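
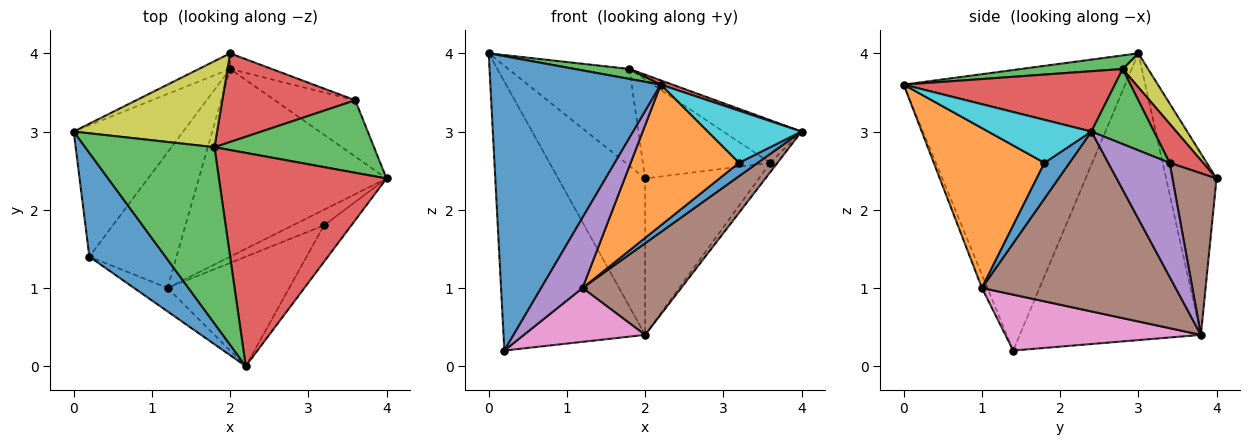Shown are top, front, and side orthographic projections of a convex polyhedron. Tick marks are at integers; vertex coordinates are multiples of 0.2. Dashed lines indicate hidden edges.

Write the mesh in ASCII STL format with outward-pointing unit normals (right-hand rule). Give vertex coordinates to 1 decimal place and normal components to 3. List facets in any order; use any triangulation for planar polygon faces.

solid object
 facet normal -0.775 -0.596 0.210
  outer loop
   vertex 0.2 1.4 0.2
   vertex 2.2 0.0 3.6
   vertex 0.0 3.0 4.0
  endloop
 endfacet
 facet normal -0.754 0.590 -0.288
  outer loop
   vertex 2.0 3.8 0.4
   vertex 0.2 1.4 0.2
   vertex 0.0 3.0 4.0
  endloop
 endfacet
 facet normal 0.104 -0.056 0.993
  outer loop
   vertex 1.8 2.8 3.8
   vertex 0.0 3.0 4.0
   vertex 2.2 0.0 3.6
  endloop
 endfacet
 facet normal 0.339 -0.019 0.941
  outer loop
   vertex 1.8 2.8 3.8
   vertex 2.2 0.0 3.6
   vertex 4.0 2.4 3.0
  endloop
 endfacet
 facet normal -0.125 -0.941 -0.314
  outer loop
   vertex 1.2 1.0 1.0
   vertex 2.2 0.0 3.6
   vertex 0.2 1.4 0.2
  endloop
 endfacet
 facet normal 0.653 -0.332 -0.681
  outer loop
   vertex 1.2 1.0 1.0
   vertex 2.0 3.8 0.4
   vertex 4.0 2.4 3.0
  endloop
 endfacet
 facet normal 0.512 -0.317 -0.798
  outer loop
   vertex 1.2 1.0 1.0
   vertex 0.2 1.4 0.2
   vertex 2.0 3.8 0.4
  endloop
 endfacet
 facet normal -0.500 0.862 -0.086
  outer loop
   vertex 2.0 4.0 2.4
   vertex 2.0 3.8 0.4
   vertex 0.0 3.0 4.0
  endloop
 endfacet
 facet normal 0.155 0.739 0.656
  outer loop
   vertex 2.0 4.0 2.4
   vertex 0.0 3.0 4.0
   vertex 1.8 2.8 3.8
  endloop
 endfacet
 facet normal 0.669 -0.609 -0.426
  outer loop
   vertex 3.2 1.8 2.6
   vertex 4.0 2.4 3.0
   vertex 2.2 0.0 3.6
  endloop
 endfacet
 facet normal 0.655 -0.492 -0.573
  outer loop
   vertex 3.2 1.8 2.6
   vertex 1.2 1.0 1.0
   vertex 4.0 2.4 3.0
  endloop
 endfacet
 facet normal 0.628 -0.614 -0.478
  outer loop
   vertex 3.2 1.8 2.6
   vertex 2.2 0.0 3.6
   vertex 1.2 1.0 1.0
  endloop
 endfacet
 facet normal 0.376 0.470 0.799
  outer loop
   vertex 3.6 3.4 2.6
   vertex 1.8 2.8 3.8
   vertex 4.0 2.4 3.0
  endloop
 endfacet
 facet normal 0.192 0.731 0.654
  outer loop
   vertex 3.6 3.4 2.6
   vertex 2.0 4.0 2.4
   vertex 1.8 2.8 3.8
  endloop
 endfacet
 facet normal 0.813 0.096 -0.574
  outer loop
   vertex 3.6 3.4 2.6
   vertex 4.0 2.4 3.0
   vertex 2.0 3.8 0.4
  endloop
 endfacet
 facet normal 0.360 0.928 -0.093
  outer loop
   vertex 3.6 3.4 2.6
   vertex 2.0 3.8 0.4
   vertex 2.0 4.0 2.4
  endloop
 endfacet
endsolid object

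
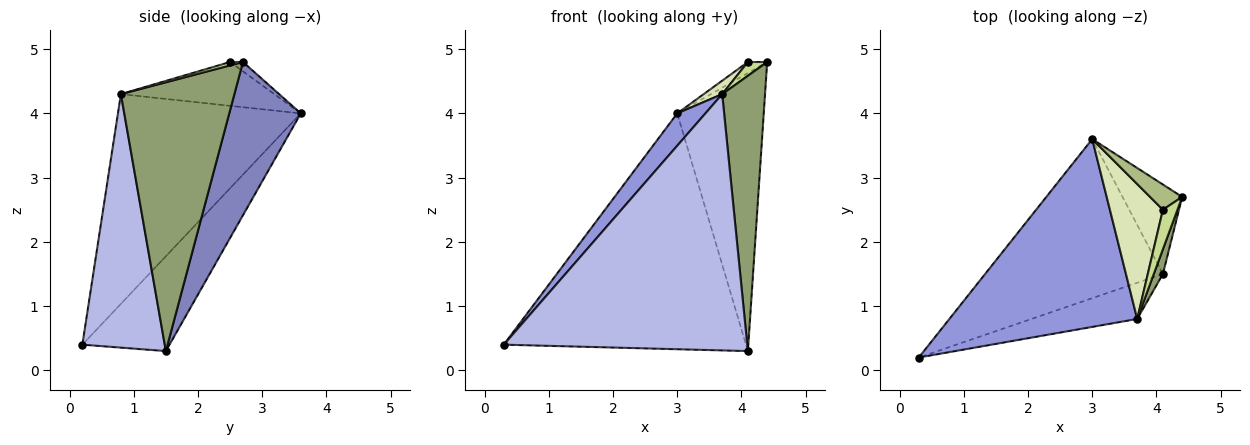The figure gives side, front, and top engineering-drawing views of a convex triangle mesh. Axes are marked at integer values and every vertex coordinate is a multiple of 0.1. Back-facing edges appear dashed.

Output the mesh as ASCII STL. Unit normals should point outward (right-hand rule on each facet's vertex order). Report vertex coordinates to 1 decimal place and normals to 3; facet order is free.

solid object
 facet normal -0.286 0.794 -0.536
  outer loop
   vertex 4.1 1.5 0.3
   vertex 0.3 0.2 0.4
   vertex 3.0 3.6 4.0
  endloop
 endfacet
 facet normal 0.618 0.748 -0.241
  outer loop
   vertex 4.1 1.5 0.3
   vertex 3.0 3.6 4.0
   vertex 4.4 2.7 4.8
  endloop
 endfacet
 facet normal -0.740 -0.114 0.663
  outer loop
   vertex 3.7 0.8 4.3
   vertex 3.0 3.6 4.0
   vertex 0.3 0.2 0.4
  endloop
 endfacet
 facet normal 0.318 -0.939 -0.133
  outer loop
   vertex 3.7 0.8 4.3
   vertex 0.3 0.2 0.4
   vertex 4.1 1.5 0.3
  endloop
 endfacet
 facet normal 0.935 -0.353 0.032
  outer loop
   vertex 3.7 0.8 4.3
   vertex 4.1 1.5 0.3
   vertex 4.4 2.7 4.8
  endloop
 endfacet
 facet normal -0.258 0.386 0.886
  outer loop
   vertex 4.1 2.5 4.8
   vertex 4.4 2.7 4.8
   vertex 3.0 3.6 4.0
  endloop
 endfacet
 facet normal 0.214 -0.322 0.922
  outer loop
   vertex 4.1 2.5 4.8
   vertex 3.7 0.8 4.3
   vertex 4.4 2.7 4.8
  endloop
 endfacet
 facet normal -0.635 -0.077 0.768
  outer loop
   vertex 4.1 2.5 4.8
   vertex 3.0 3.6 4.0
   vertex 3.7 0.8 4.3
  endloop
 endfacet
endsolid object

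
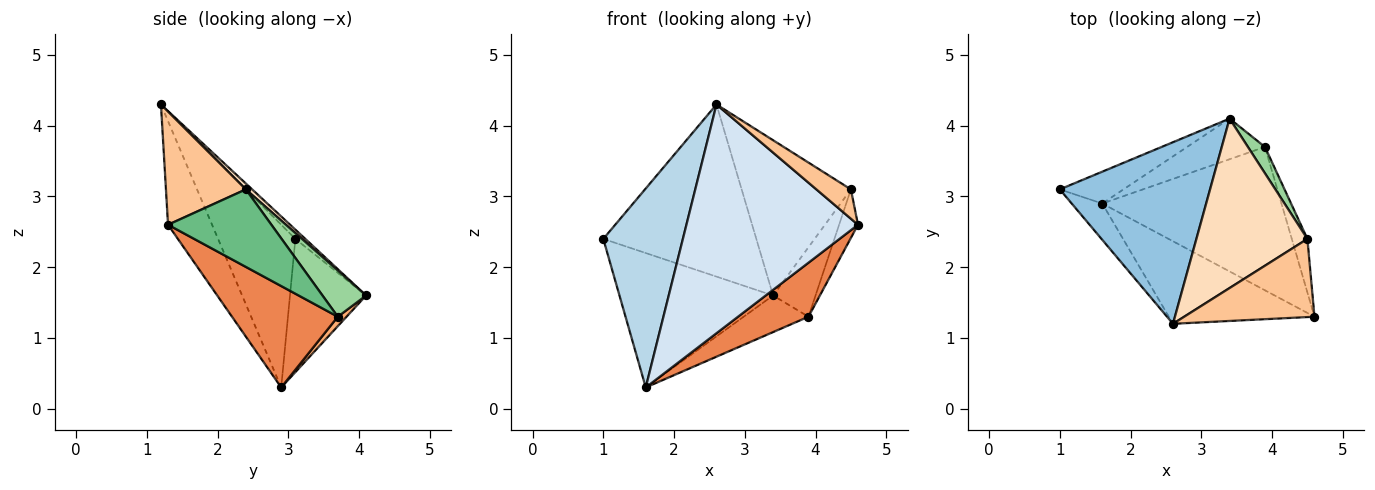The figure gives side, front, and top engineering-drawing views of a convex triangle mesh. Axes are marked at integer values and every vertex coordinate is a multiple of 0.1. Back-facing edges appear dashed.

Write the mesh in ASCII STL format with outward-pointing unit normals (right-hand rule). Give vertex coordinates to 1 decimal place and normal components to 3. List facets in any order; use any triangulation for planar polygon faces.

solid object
 facet normal -0.434 0.876 -0.208
  outer loop
   vertex 1.6 2.9 0.3
   vertex 1.0 3.1 2.4
   vertex 3.4 4.1 1.6
  endloop
 endfacet
 facet normal -0.045 0.687 0.725
  outer loop
   vertex 2.6 1.2 4.3
   vertex 3.4 4.1 1.6
   vertex 1.0 3.1 2.4
  endloop
 endfacet
 facet normal -0.691 -0.711 -0.130
  outer loop
   vertex 2.6 1.2 4.3
   vertex 1.0 3.1 2.4
   vertex 1.6 2.9 0.3
  endloop
 endfacet
 facet normal -0.235 -0.914 -0.330
  outer loop
   vertex 2.6 1.2 4.3
   vertex 1.6 2.9 0.3
   vertex 4.6 1.3 2.6
  endloop
 endfacet
 facet normal 0.468 -0.312 -0.827
  outer loop
   vertex 3.9 3.7 1.3
   vertex 4.6 1.3 2.6
   vertex 1.6 2.9 0.3
  endloop
 endfacet
 facet normal 0.090 0.667 -0.740
  outer loop
   vertex 3.9 3.7 1.3
   vertex 1.6 2.9 0.3
   vertex 3.4 4.1 1.6
  endloop
 endfacet
 facet normal 0.631 -0.273 0.726
  outer loop
   vertex 4.5 2.4 3.1
   vertex 2.6 1.2 4.3
   vertex 4.6 1.3 2.6
  endloop
 endfacet
 facet normal 0.039 0.675 0.737
  outer loop
   vertex 4.5 2.4 3.1
   vertex 3.4 4.1 1.6
   vertex 2.6 1.2 4.3
  endloop
 endfacet
 facet normal 0.965 0.176 -0.194
  outer loop
   vertex 4.5 2.4 3.1
   vertex 4.6 1.3 2.6
   vertex 3.9 3.7 1.3
  endloop
 endfacet
 facet normal 0.693 0.674 0.256
  outer loop
   vertex 4.5 2.4 3.1
   vertex 3.9 3.7 1.3
   vertex 3.4 4.1 1.6
  endloop
 endfacet
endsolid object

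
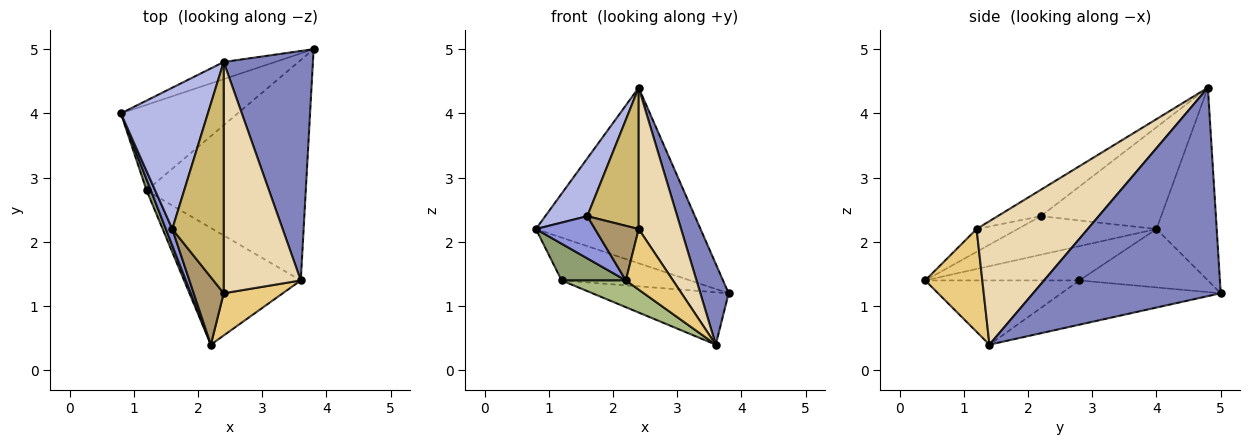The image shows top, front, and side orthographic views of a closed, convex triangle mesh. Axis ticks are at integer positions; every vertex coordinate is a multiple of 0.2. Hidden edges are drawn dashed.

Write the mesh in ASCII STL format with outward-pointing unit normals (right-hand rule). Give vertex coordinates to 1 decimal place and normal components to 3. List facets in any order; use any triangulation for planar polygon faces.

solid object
 facet normal -0.342 0.935 -0.091
  outer loop
   vertex 2.4 4.8 4.4
   vertex 3.8 5.0 1.2
   vertex 0.8 4.0 2.2
  endloop
 endfacet
 facet normal 0.911 -0.137 0.390
  outer loop
   vertex 3.6 1.4 0.4
   vertex 3.8 5.0 1.2
   vertex 2.4 4.8 4.4
  endloop
 endfacet
 facet normal -0.909 -0.387 0.152
  outer loop
   vertex 1.6 2.2 2.4
   vertex 0.8 4.0 2.2
   vertex 2.2 0.4 1.4
  endloop
 endfacet
 facet normal -0.735 -0.257 0.628
  outer loop
   vertex 1.6 2.2 2.4
   vertex 2.4 4.8 4.4
   vertex 0.8 4.0 2.2
  endloop
 endfacet
 facet normal -0.917 -0.382 0.115
  outer loop
   vertex 1.2 2.8 1.4
   vertex 2.2 0.4 1.4
   vertex 0.8 4.0 2.2
  endloop
 endfacet
 facet normal -0.473 -0.197 -0.859
  outer loop
   vertex 1.2 2.8 1.4
   vertex 3.6 1.4 0.4
   vertex 2.2 0.4 1.4
  endloop
 endfacet
 facet normal -0.408 0.408 -0.816
  outer loop
   vertex 1.2 2.8 1.4
   vertex 0.8 4.0 2.2
   vertex 3.8 5.0 1.2
  endloop
 endfacet
 facet normal -0.261 0.223 -0.939
  outer loop
   vertex 1.2 2.8 1.4
   vertex 3.8 5.0 1.2
   vertex 3.6 1.4 0.4
  endloop
 endfacet
 facet normal -0.510 -0.541 0.669
  outer loop
   vertex 2.4 1.2 2.2
   vertex 1.6 2.2 2.4
   vertex 2.2 0.4 1.4
  endloop
 endfacet
 facet normal -0.402 -0.478 0.781
  outer loop
   vertex 2.4 1.2 2.2
   vertex 2.4 4.8 4.4
   vertex 1.6 2.2 2.4
  endloop
 endfacet
 facet normal 0.705 -0.582 0.405
  outer loop
   vertex 2.4 1.2 2.2
   vertex 2.2 0.4 1.4
   vertex 3.6 1.4 0.4
  endloop
 endfacet
 facet normal 0.807 -0.308 0.504
  outer loop
   vertex 2.4 1.2 2.2
   vertex 3.6 1.4 0.4
   vertex 2.4 4.8 4.4
  endloop
 endfacet
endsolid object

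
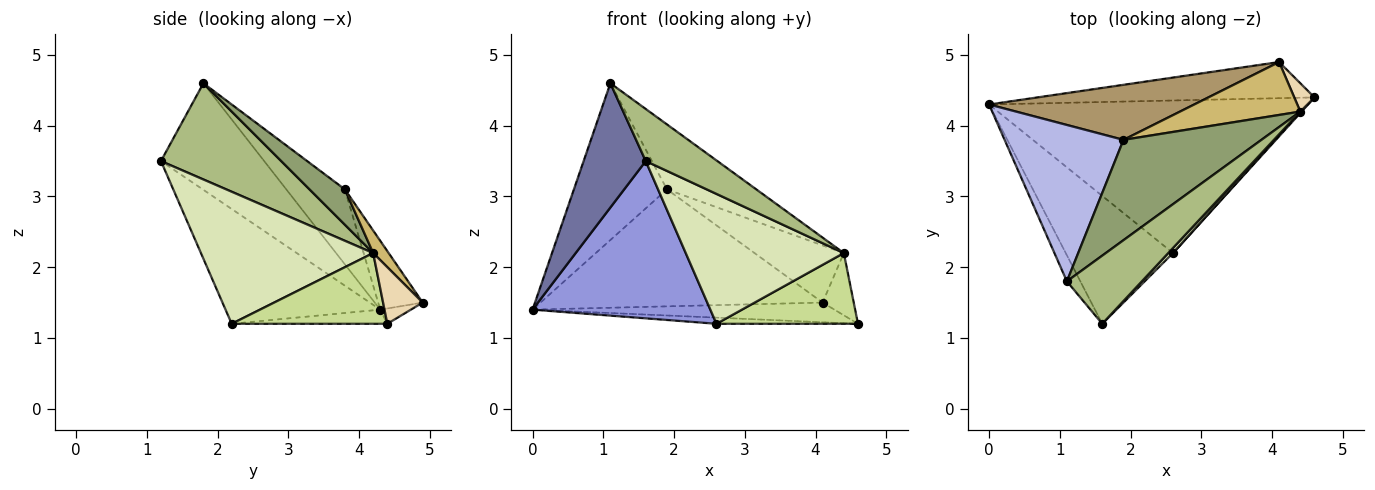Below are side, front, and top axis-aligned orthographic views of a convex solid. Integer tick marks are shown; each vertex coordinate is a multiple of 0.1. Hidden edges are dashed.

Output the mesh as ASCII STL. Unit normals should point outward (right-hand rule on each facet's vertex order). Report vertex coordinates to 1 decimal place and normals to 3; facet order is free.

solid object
 facet normal -0.852 -0.513 -0.108
  outer loop
   vertex 1.1 1.8 4.6
   vertex 0.0 4.3 1.4
   vertex 1.6 1.2 3.5
  endloop
 endfacet
 facet normal -0.044 0.040 -0.998
  outer loop
   vertex 2.6 2.2 1.2
   vertex 0.0 4.3 1.4
   vertex 4.6 4.4 1.2
  endloop
 endfacet
 facet normal -0.560 -0.643 -0.523
  outer loop
   vertex 2.6 2.2 1.2
   vertex 1.6 1.2 3.5
   vertex 0.0 4.3 1.4
  endloop
 endfacet
 facet normal -0.407 0.647 0.645
  outer loop
   vertex 1.9 3.8 3.1
   vertex 0.0 4.3 1.4
   vertex 1.1 1.8 4.6
  endloop
 endfacet
 facet normal 0.210 0.531 0.821
  outer loop
   vertex 4.4 4.2 2.2
   vertex 1.9 3.8 3.1
   vertex 1.1 1.8 4.6
  endloop
 endfacet
 facet normal 0.714 -0.425 0.556
  outer loop
   vertex 4.4 4.2 2.2
   vertex 1.1 1.8 4.6
   vertex 1.6 1.2 3.5
  endloop
 endfacet
 facet normal 0.740 -0.673 0.013
  outer loop
   vertex 4.4 4.2 2.2
   vertex 2.6 2.2 1.2
   vertex 4.6 4.4 1.2
  endloop
 endfacet
 facet normal 0.736 -0.676 0.026
  outer loop
   vertex 4.4 4.2 2.2
   vertex 1.6 1.2 3.5
   vertex 2.6 2.2 1.2
  endloop
 endfacet
 facet normal -0.141 0.896 0.421
  outer loop
   vertex 4.1 4.9 1.5
   vertex 0.0 4.3 1.4
   vertex 1.9 3.8 3.1
  endloop
 endfacet
 facet normal 0.126 0.728 0.674
  outer loop
   vertex 4.1 4.9 1.5
   vertex 1.9 3.8 3.1
   vertex 4.4 4.2 2.2
  endloop
 endfacet
 facet normal -0.049 0.478 -0.877
  outer loop
   vertex 4.1 4.9 1.5
   vertex 4.6 4.4 1.2
   vertex 0.0 4.3 1.4
  endloop
 endfacet
 facet normal 0.757 0.595 0.270
  outer loop
   vertex 4.1 4.9 1.5
   vertex 4.4 4.2 2.2
   vertex 4.6 4.4 1.2
  endloop
 endfacet
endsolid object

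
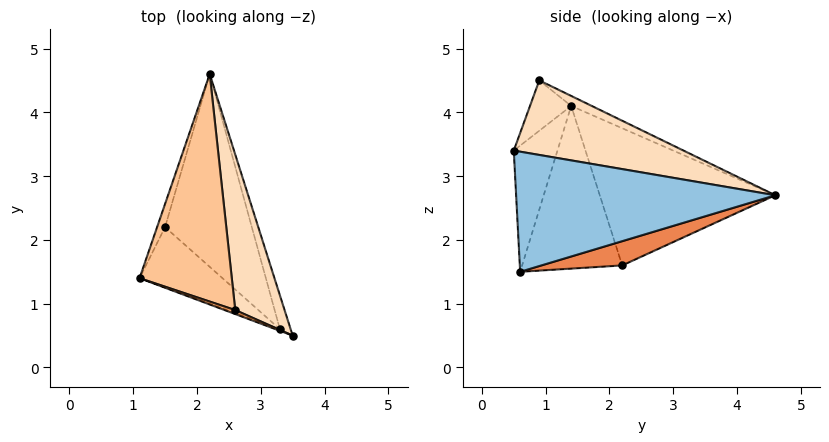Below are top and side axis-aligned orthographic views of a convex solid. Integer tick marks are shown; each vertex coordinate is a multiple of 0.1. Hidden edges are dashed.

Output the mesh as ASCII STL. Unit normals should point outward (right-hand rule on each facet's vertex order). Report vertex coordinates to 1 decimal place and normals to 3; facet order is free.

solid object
 facet normal -0.354 -0.935 -0.012
  outer loop
   vertex 3.3 0.6 1.5
   vertex 3.5 0.5 3.4
   vertex 1.1 1.4 4.1
  endloop
 endfacet
 facet normal 0.954 0.288 -0.085
  outer loop
   vertex 3.3 0.6 1.5
   vertex 2.2 4.6 2.7
   vertex 3.5 0.5 3.4
  endloop
 endfacet
 facet normal -0.951 0.303 -0.055
  outer loop
   vertex 1.5 2.2 1.6
   vertex 1.1 1.4 4.1
   vertex 2.2 4.6 2.7
  endloop
 endfacet
 facet normal -0.638 -0.698 -0.325
  outer loop
   vertex 1.5 2.2 1.6
   vertex 3.3 0.6 1.5
   vertex 1.1 1.4 4.1
  endloop
 endfacet
 facet normal 0.253 0.341 -0.905
  outer loop
   vertex 1.5 2.2 1.6
   vertex 2.2 4.6 2.7
   vertex 3.3 0.6 1.5
  endloop
 endfacet
 facet normal -0.332 -0.941 0.070
  outer loop
   vertex 2.6 0.9 4.5
   vertex 1.1 1.4 4.1
   vertex 3.5 0.5 3.4
  endloop
 endfacet
 facet normal -0.097 0.427 0.899
  outer loop
   vertex 2.6 0.9 4.5
   vertex 2.2 4.6 2.7
   vertex 1.1 1.4 4.1
  endloop
 endfacet
 facet normal 0.785 0.338 0.519
  outer loop
   vertex 2.6 0.9 4.5
   vertex 3.5 0.5 3.4
   vertex 2.2 4.6 2.7
  endloop
 endfacet
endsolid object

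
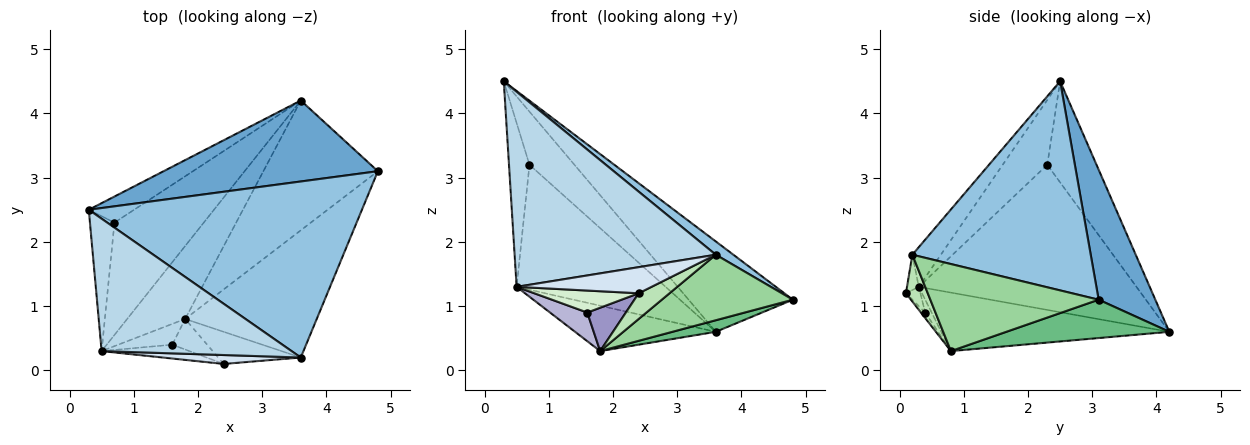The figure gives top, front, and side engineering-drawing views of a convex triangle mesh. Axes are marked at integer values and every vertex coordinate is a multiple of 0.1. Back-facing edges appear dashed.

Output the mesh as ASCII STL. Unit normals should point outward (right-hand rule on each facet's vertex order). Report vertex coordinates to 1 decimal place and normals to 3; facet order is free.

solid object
 facet normal 0.375 0.690 0.618
  outer loop
   vertex 3.6 4.2 0.6
   vertex 0.3 2.5 4.5
   vertex 4.8 3.1 1.1
  endloop
 endfacet
 facet normal 0.607 -0.060 0.793
  outer loop
   vertex 3.6 0.2 1.8
   vertex 4.8 3.1 1.1
   vertex 0.3 2.5 4.5
  endloop
 endfacet
 facet normal -0.116 -0.822 0.558
  outer loop
   vertex 3.6 0.2 1.8
   vertex 0.3 2.5 4.5
   vertex 0.5 0.3 1.3
  endloop
 endfacet
 facet normal -0.082 -0.943 0.322
  outer loop
   vertex 3.6 0.2 1.8
   vertex 0.5 0.3 1.3
   vertex 2.4 0.1 1.2
  endloop
 endfacet
 facet normal -0.701 0.640 -0.314
  outer loop
   vertex 0.7 2.3 3.2
   vertex 0.3 2.5 4.5
   vertex 3.6 4.2 0.6
  endloop
 endfacet
 facet normal -0.859 0.395 -0.325
  outer loop
   vertex 0.7 2.3 3.2
   vertex 0.5 0.3 1.3
   vertex 0.3 2.5 4.5
  endloop
 endfacet
 facet normal -0.736 0.504 -0.453
  outer loop
   vertex 0.7 2.3 3.2
   vertex 3.6 4.2 0.6
   vertex 0.5 0.3 1.3
  endloop
 endfacet
 facet normal -0.650 0.401 -0.645
  outer loop
   vertex 1.8 0.8 0.3
   vertex 0.5 0.3 1.3
   vertex 3.6 4.2 0.6
  endloop
 endfacet
 facet normal 0.317 -0.084 -0.945
  outer loop
   vertex 1.8 0.8 0.3
   vertex 3.6 4.2 0.6
   vertex 4.8 3.1 1.1
  endloop
 endfacet
 facet normal 0.507 -0.395 -0.766
  outer loop
   vertex 1.8 0.8 0.3
   vertex 4.8 3.1 1.1
   vertex 3.6 0.2 1.8
  endloop
 endfacet
 facet normal 0.405 -0.571 -0.714
  outer loop
   vertex 1.8 0.8 0.3
   vertex 3.6 0.2 1.8
   vertex 2.4 0.1 1.2
  endloop
 endfacet
 facet normal -0.116 -0.840 -0.530
  outer loop
   vertex 1.6 0.4 0.9
   vertex 2.4 0.1 1.2
   vertex 0.5 0.3 1.3
  endloop
 endfacet
 facet normal -0.090 -0.814 -0.573
  outer loop
   vertex 1.6 0.4 0.9
   vertex 1.8 0.8 0.3
   vertex 2.4 0.1 1.2
  endloop
 endfacet
 facet normal -0.138 -0.802 -0.581
  outer loop
   vertex 1.6 0.4 0.9
   vertex 0.5 0.3 1.3
   vertex 1.8 0.8 0.3
  endloop
 endfacet
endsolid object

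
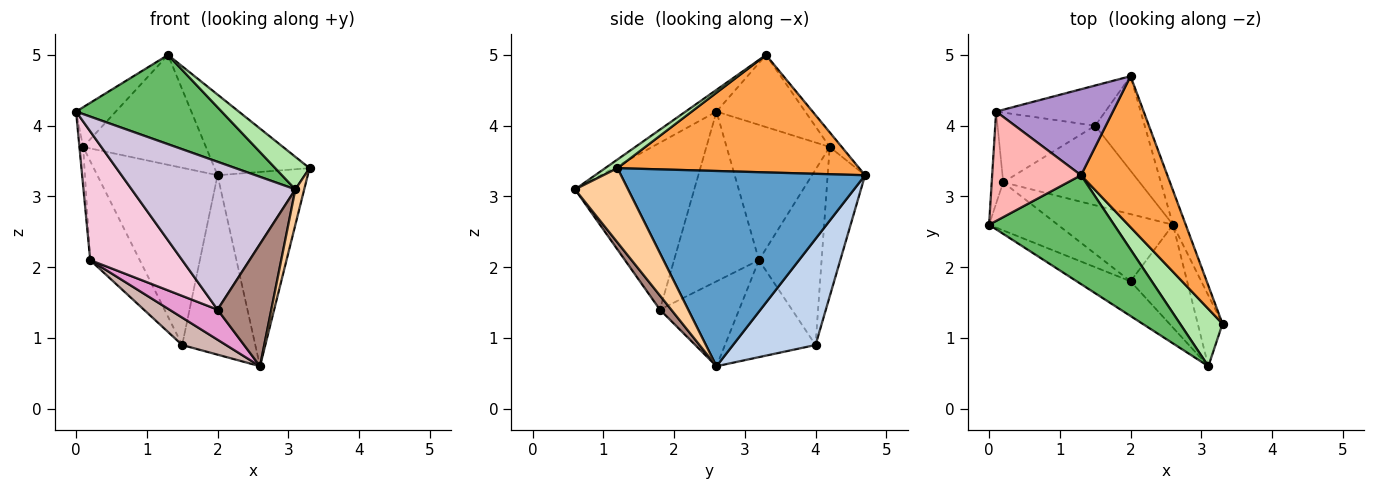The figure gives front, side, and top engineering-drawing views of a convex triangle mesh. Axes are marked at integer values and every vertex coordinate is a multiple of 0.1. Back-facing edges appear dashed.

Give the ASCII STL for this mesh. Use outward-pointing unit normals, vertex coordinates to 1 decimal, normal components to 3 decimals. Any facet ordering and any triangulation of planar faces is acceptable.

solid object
 facet normal 0.936 0.346 -0.061
  outer loop
   vertex 2.6 2.6 0.6
   vertex 2.0 4.7 3.3
   vertex 3.3 1.2 3.4
  endloop
 endfacet
 facet normal 0.707 0.626 -0.330
  outer loop
   vertex 1.5 4.0 0.9
   vertex 2.0 4.7 3.3
   vertex 2.6 2.6 0.6
  endloop
 endfacet
 facet normal 0.768 0.301 0.565
  outer loop
   vertex 1.3 3.3 5.0
   vertex 3.3 1.2 3.4
   vertex 2.0 4.7 3.3
  endloop
 endfacet
 facet normal 0.937 -0.156 -0.312
  outer loop
   vertex 3.1 0.6 3.1
   vertex 2.6 2.6 0.6
   vertex 3.3 1.2 3.4
  endloop
 endfacet
 facet normal -0.133 -0.628 0.766
  outer loop
   vertex 3.1 0.6 3.1
   vertex 1.3 3.3 5.0
   vertex 0.0 2.6 4.2
  endloop
 endfacet
 facet normal 0.174 -0.486 0.856
  outer loop
   vertex 3.1 0.6 3.1
   vertex 3.3 1.2 3.4
   vertex 1.3 3.3 5.0
  endloop
 endfacet
 facet normal -0.290 0.933 -0.212
  outer loop
   vertex 0.1 4.2 3.7
   vertex 2.0 4.7 3.3
   vertex 1.5 4.0 0.9
  endloop
 endfacet
 facet normal -0.606 0.271 0.748
  outer loop
   vertex 0.1 4.2 3.7
   vertex 0.0 2.6 4.2
   vertex 1.3 3.3 5.0
  endloop
 endfacet
 facet normal -0.077 0.785 0.615
  outer loop
   vertex 0.1 4.2 3.7
   vertex 1.3 3.3 5.0
   vertex 2.0 4.7 3.3
  endloop
 endfacet
 facet normal -0.578 -0.794 -0.186
  outer loop
   vertex 2.0 1.8 1.4
   vertex 3.1 0.6 3.1
   vertex 0.0 2.6 4.2
  endloop
 endfacet
 facet normal 0.159 -0.755 -0.636
  outer loop
   vertex 2.0 1.8 1.4
   vertex 2.6 2.6 0.6
   vertex 3.1 0.6 3.1
  endloop
 endfacet
 facet normal -0.558 -0.270 -0.785
  outer loop
   vertex 0.2 3.2 2.1
   vertex 1.5 4.0 0.9
   vertex 2.6 2.6 0.6
  endloop
 endfacet
 facet normal -0.558 -0.339 -0.757
  outer loop
   vertex 0.2 3.2 2.1
   vertex 2.6 2.6 0.6
   vertex 2.0 1.8 1.4
  endloop
 endfacet
 facet normal -0.654 -0.709 -0.265
  outer loop
   vertex 0.2 3.2 2.1
   vertex 2.0 1.8 1.4
   vertex 0.0 2.6 4.2
  endloop
 endfacet
 facet normal -0.996 0.036 -0.085
  outer loop
   vertex 0.2 3.2 2.1
   vertex 0.0 2.6 4.2
   vertex 0.1 4.2 3.7
  endloop
 endfacet
 facet normal -0.719 0.568 -0.400
  outer loop
   vertex 0.2 3.2 2.1
   vertex 0.1 4.2 3.7
   vertex 1.5 4.0 0.9
  endloop
 endfacet
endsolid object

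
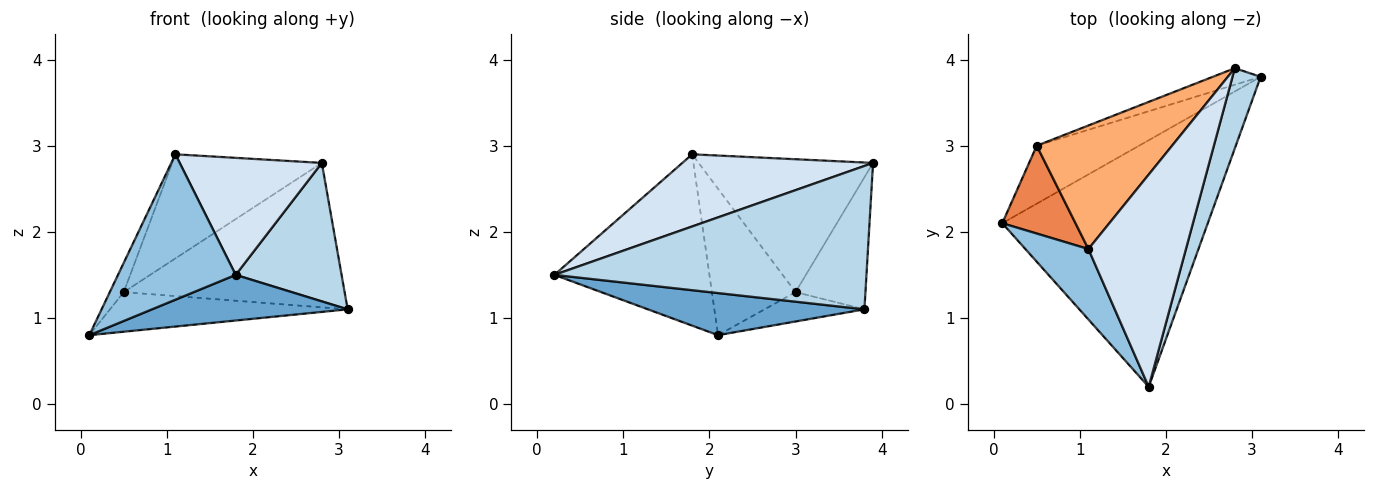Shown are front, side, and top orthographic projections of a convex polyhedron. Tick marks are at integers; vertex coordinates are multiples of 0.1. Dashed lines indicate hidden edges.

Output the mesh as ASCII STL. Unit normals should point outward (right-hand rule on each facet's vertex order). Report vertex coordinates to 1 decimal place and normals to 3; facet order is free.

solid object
 facet normal 0.197 -0.178 -0.964
  outer loop
   vertex 1.8 0.2 1.5
   vertex 0.1 2.1 0.8
   vertex 3.1 3.8 1.1
  endloop
 endfacet
 facet normal -0.764 -0.580 0.281
  outer loop
   vertex 1.1 1.8 2.9
   vertex 0.1 2.1 0.8
   vertex 1.8 0.2 1.5
  endloop
 endfacet
 facet normal 0.931 -0.316 0.183
  outer loop
   vertex 2.8 3.9 2.8
   vertex 1.8 0.2 1.5
   vertex 3.1 3.8 1.1
  endloop
 endfacet
 facet normal 0.544 -0.405 0.735
  outer loop
   vertex 2.8 3.9 2.8
   vertex 1.1 1.8 2.9
   vertex 1.8 0.2 1.5
  endloop
 endfacet
 facet normal -0.885 0.147 0.442
  outer loop
   vertex 0.5 3.0 1.3
   vertex 0.1 2.1 0.8
   vertex 1.1 1.8 2.9
  endloop
 endfacet
 facet normal -0.600 0.515 0.612
  outer loop
   vertex 0.5 3.0 1.3
   vertex 1.1 1.8 2.9
   vertex 2.8 3.9 2.8
  endloop
 endfacet
 facet normal -0.231 0.549 -0.803
  outer loop
   vertex 0.5 3.0 1.3
   vertex 3.1 3.8 1.1
   vertex 0.1 2.1 0.8
  endloop
 endfacet
 facet normal -0.300 0.948 -0.109
  outer loop
   vertex 0.5 3.0 1.3
   vertex 2.8 3.9 2.8
   vertex 3.1 3.8 1.1
  endloop
 endfacet
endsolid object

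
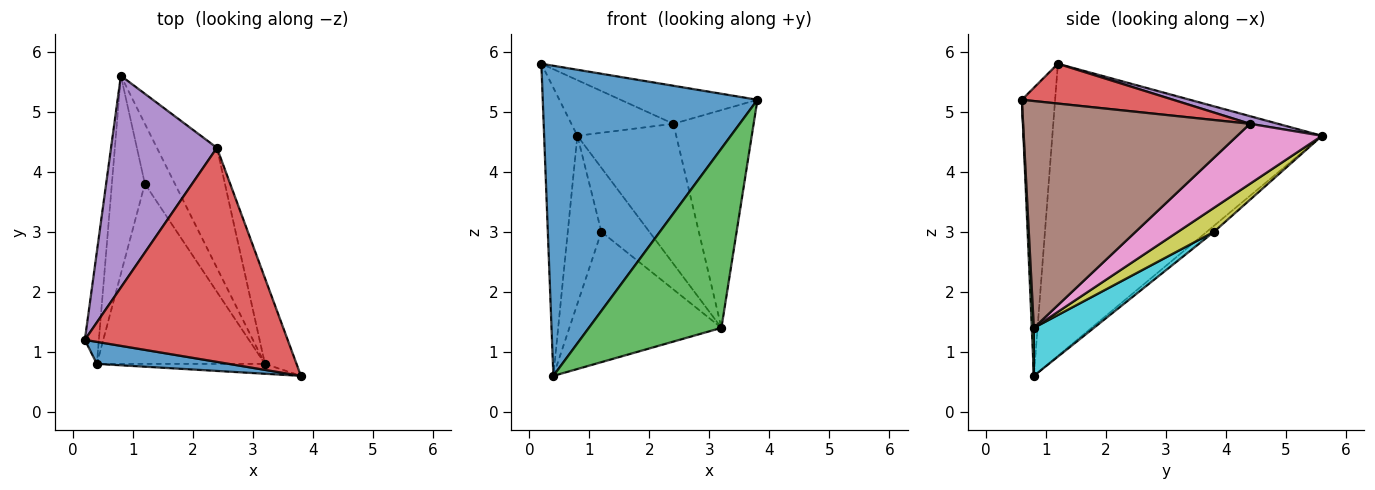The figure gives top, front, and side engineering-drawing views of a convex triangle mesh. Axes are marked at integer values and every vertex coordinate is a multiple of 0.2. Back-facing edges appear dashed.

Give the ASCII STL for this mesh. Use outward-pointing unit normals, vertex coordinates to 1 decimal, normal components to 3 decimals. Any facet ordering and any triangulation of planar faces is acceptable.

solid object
 facet normal -0.153 -0.986 0.070
  outer loop
   vertex 0.4 0.8 0.6
   vertex 3.8 0.6 5.2
   vertex 0.2 1.2 5.8
  endloop
 endfacet
 facet normal -0.991 0.122 -0.048
  outer loop
   vertex 0.4 0.8 0.6
   vertex 0.2 1.2 5.8
   vertex 0.8 5.6 4.6
  endloop
 endfacet
 facet normal 0.016 -0.998 -0.055
  outer loop
   vertex 3.2 0.8 1.4
   vertex 3.8 0.6 5.2
   vertex 0.4 0.8 0.6
  endloop
 endfacet
 facet normal 0.190 0.172 0.967
  outer loop
   vertex 2.4 4.4 4.8
   vertex 0.2 1.2 5.8
   vertex 3.8 0.6 5.2
  endloop
 endfacet
 facet normal 0.070 0.254 0.965
  outer loop
   vertex 2.4 4.4 4.8
   vertex 0.8 5.6 4.6
   vertex 0.2 1.2 5.8
  endloop
 endfacet
 facet normal 0.935 0.331 -0.130
  outer loop
   vertex 2.4 4.4 4.8
   vertex 3.8 0.6 5.2
   vertex 3.2 0.8 1.4
  endloop
 endfacet
 facet normal 0.545 0.636 -0.545
  outer loop
   vertex 2.4 4.4 4.8
   vertex 3.2 0.8 1.4
   vertex 0.8 5.6 4.6
  endloop
 endfacet
 facet normal -0.137 0.641 -0.755
  outer loop
   vertex 1.2 3.8 3.0
   vertex 0.4 0.8 0.6
   vertex 0.8 5.6 4.6
  endloop
 endfacet
 facet normal 0.480 0.640 -0.600
  outer loop
   vertex 1.2 3.8 3.0
   vertex 0.8 5.6 4.6
   vertex 3.2 0.8 1.4
  endloop
 endfacet
 facet normal 0.225 0.571 -0.789
  outer loop
   vertex 1.2 3.8 3.0
   vertex 3.2 0.8 1.4
   vertex 0.4 0.8 0.6
  endloop
 endfacet
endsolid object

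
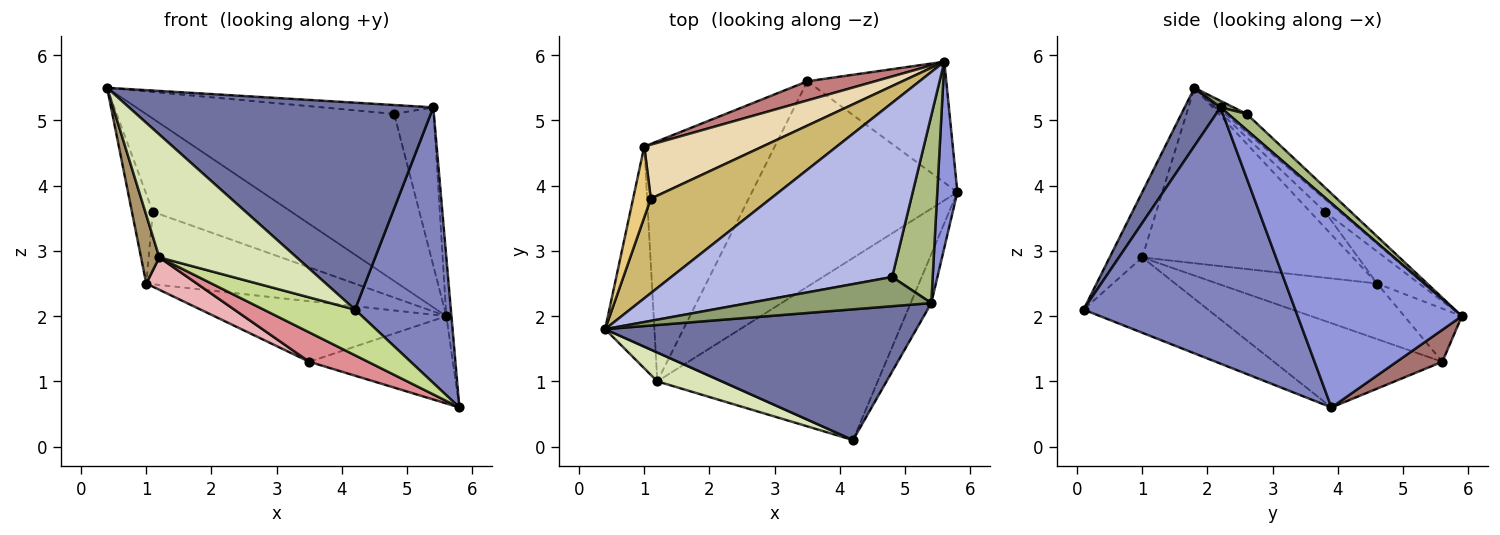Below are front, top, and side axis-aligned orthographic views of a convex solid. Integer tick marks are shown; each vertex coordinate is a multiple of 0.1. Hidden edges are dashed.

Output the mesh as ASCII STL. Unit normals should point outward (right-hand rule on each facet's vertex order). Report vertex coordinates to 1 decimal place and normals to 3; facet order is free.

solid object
 facet normal 0.099 -0.841 0.531
  outer loop
   vertex 5.4 2.2 5.2
   vertex 0.4 1.8 5.5
   vertex 4.2 0.1 2.1
  endloop
 endfacet
 facet normal 0.909 -0.411 -0.073
  outer loop
   vertex 5.4 2.2 5.2
   vertex 4.2 0.1 2.1
   vertex 5.8 3.9 0.6
  endloop
 endfacet
 facet normal 0.995 0.031 0.098
  outer loop
   vertex 5.4 2.2 5.2
   vertex 5.8 3.9 0.6
   vertex 5.6 5.9 2.0
  endloop
 endfacet
 facet normal -0.060 0.691 0.720
  outer loop
   vertex 4.8 2.6 5.1
   vertex 5.6 5.9 2.0
   vertex 0.4 1.8 5.5
  endloop
 endfacet
 facet normal 0.034 0.290 0.956
  outer loop
   vertex 4.8 2.6 5.1
   vertex 0.4 1.8 5.5
   vertex 5.4 2.2 5.2
  endloop
 endfacet
 facet normal 0.289 0.617 0.732
  outer loop
   vertex 4.8 2.6 5.1
   vertex 5.4 2.2 5.2
   vertex 5.6 5.9 2.0
  endloop
 endfacet
 facet normal -0.315 -0.231 -0.921
  outer loop
   vertex 1.2 1.0 2.9
   vertex 5.8 3.9 0.6
   vertex 4.2 0.1 2.1
  endloop
 endfacet
 facet normal -0.225 -0.949 0.223
  outer loop
   vertex 1.2 1.0 2.9
   vertex 4.2 0.1 2.1
   vertex 0.4 1.8 5.5
  endloop
 endfacet
 facet normal -0.959 -0.083 -0.270
  outer loop
   vertex 1.2 1.0 2.9
   vertex 0.4 1.8 5.5
   vertex 1.0 4.6 2.5
  endloop
 endfacet
 facet normal -0.074 0.700 0.710
  outer loop
   vertex 1.1 3.8 3.6
   vertex 0.4 1.8 5.5
   vertex 5.6 5.9 2.0
  endloop
 endfacet
 facet normal -0.486 0.685 0.543
  outer loop
   vertex 1.1 3.8 3.6
   vertex 1.0 4.6 2.5
   vertex 0.4 1.8 5.5
  endloop
 endfacet
 facet normal -0.160 0.791 0.590
  outer loop
   vertex 1.1 3.8 3.6
   vertex 5.6 5.9 2.0
   vertex 1.0 4.6 2.5
  endloop
 endfacet
 facet normal 0.183 0.576 -0.797
  outer loop
   vertex 3.5 5.6 1.3
   vertex 5.6 5.9 2.0
   vertex 5.8 3.9 0.6
  endloop
 endfacet
 facet normal -0.230 0.928 0.293
  outer loop
   vertex 3.5 5.6 1.3
   vertex 1.0 4.6 2.5
   vertex 5.6 5.9 2.0
  endloop
 endfacet
 facet normal -0.376 -0.131 -0.917
  outer loop
   vertex 3.5 5.6 1.3
   vertex 5.8 3.9 0.6
   vertex 1.2 1.0 2.9
  endloop
 endfacet
 facet normal -0.389 -0.123 -0.913
  outer loop
   vertex 3.5 5.6 1.3
   vertex 1.2 1.0 2.9
   vertex 1.0 4.6 2.5
  endloop
 endfacet
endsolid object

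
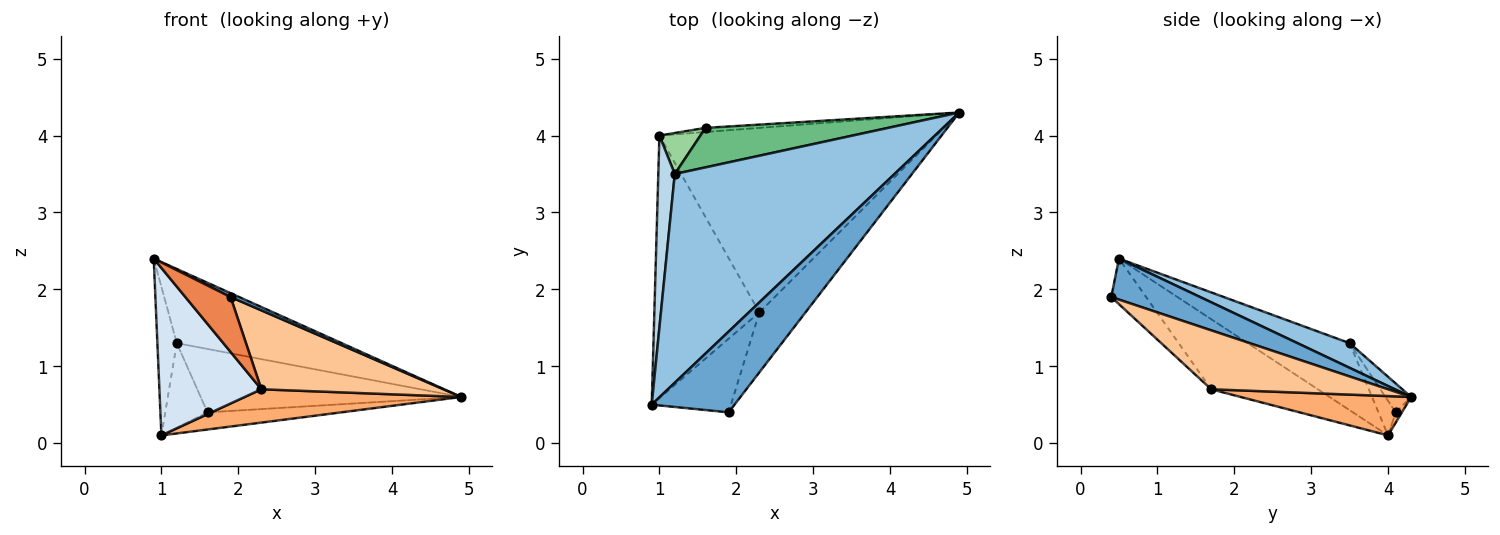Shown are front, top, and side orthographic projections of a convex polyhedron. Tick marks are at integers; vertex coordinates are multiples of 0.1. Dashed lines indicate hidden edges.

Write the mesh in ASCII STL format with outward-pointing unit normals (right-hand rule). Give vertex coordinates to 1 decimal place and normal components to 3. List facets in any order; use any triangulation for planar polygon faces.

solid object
 facet normal 0.443 -0.043 0.895
  outer loop
   vertex 1.9 0.4 1.9
   vertex 4.9 4.3 0.6
   vertex 0.9 0.5 2.4
  endloop
 endfacet
 facet normal 0.105 0.333 0.937
  outer loop
   vertex 1.2 3.5 1.3
   vertex 0.9 0.5 2.4
   vertex 4.9 4.3 0.6
  endloop
 endfacet
 facet normal -0.955 0.182 0.235
  outer loop
   vertex 1.2 3.5 1.3
   vertex 1.0 4.0 0.1
   vertex 0.9 0.5 2.4
  endloop
 endfacet
 facet normal -0.490 -0.469 -0.735
  outer loop
   vertex 2.3 1.7 0.7
   vertex 0.9 0.5 2.4
   vertex 1.0 4.0 0.1
  endloop
 endfacet
 facet normal -0.418 -0.543 -0.728
  outer loop
   vertex 2.3 1.7 0.7
   vertex 1.9 0.4 1.9
   vertex 0.9 0.5 2.4
  endloop
 endfacet
 facet normal 0.138 -0.176 -0.975
  outer loop
   vertex 2.3 1.7 0.7
   vertex 1.0 4.0 0.1
   vertex 4.9 4.3 0.6
  endloop
 endfacet
 facet normal 0.612 -0.630 -0.479
  outer loop
   vertex 2.3 1.7 0.7
   vertex 4.9 4.3 0.6
   vertex 1.9 0.4 1.9
  endloop
 endfacet
 facet normal -0.045 0.971 -0.234
  outer loop
   vertex 1.6 4.1 0.4
   vertex 4.9 4.3 0.6
   vertex 1.0 4.0 0.1
  endloop
 endfacet
 facet normal -0.083 0.846 0.527
  outer loop
   vertex 1.6 4.1 0.4
   vertex 1.2 3.5 1.3
   vertex 4.9 4.3 0.6
  endloop
 endfacet
 facet normal -0.345 0.844 0.409
  outer loop
   vertex 1.6 4.1 0.4
   vertex 1.0 4.0 0.1
   vertex 1.2 3.5 1.3
  endloop
 endfacet
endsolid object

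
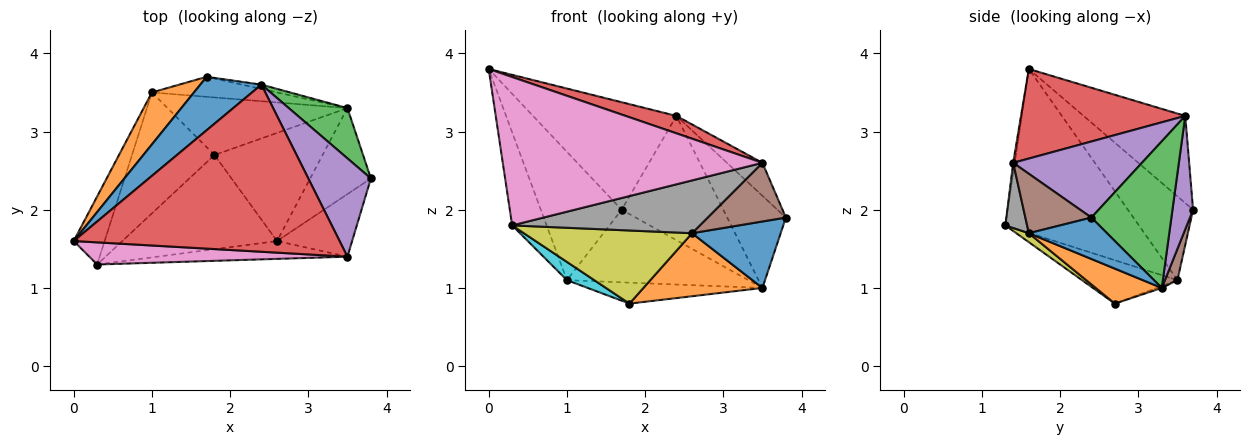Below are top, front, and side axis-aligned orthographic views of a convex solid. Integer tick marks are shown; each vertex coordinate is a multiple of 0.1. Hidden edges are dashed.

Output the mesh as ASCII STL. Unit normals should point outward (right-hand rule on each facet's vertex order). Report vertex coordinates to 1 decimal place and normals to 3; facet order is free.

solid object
 facet normal -0.536 0.756 0.376
  outer loop
   vertex 2.4 3.6 3.2
   vertex 1.7 3.7 2.0
   vertex 0.0 1.6 3.8
  endloop
 endfacet
 facet normal -0.599 0.742 0.301
  outer loop
   vertex 1.0 3.5 1.1
   vertex 0.0 1.6 3.8
   vertex 1.7 3.7 2.0
  endloop
 endfacet
 facet normal -0.952 0.246 -0.180
  outer loop
   vertex 1.0 3.5 1.1
   vertex 0.3 1.3 1.8
   vertex 0.0 1.6 3.8
  endloop
 endfacet
 facet normal 0.318 -0.098 0.943
  outer loop
   vertex 3.5 1.4 2.6
   vertex 2.4 3.6 3.2
   vertex 0.0 1.6 3.8
  endloop
 endfacet
 facet normal 0.755 0.208 0.621
  outer loop
   vertex 3.5 1.4 2.6
   vertex 3.8 2.4 1.9
   vertex 2.4 3.6 3.2
  endloop
 endfacet
 facet normal 0.500 -0.592 -0.632
  outer loop
   vertex 3.5 1.4 2.6
   vertex 2.6 1.6 1.7
   vertex 3.8 2.4 1.9
  endloop
 endfacet
 facet normal -0.006 -0.989 0.147
  outer loop
   vertex 3.5 1.4 2.6
   vertex 0.0 1.6 3.8
   vertex 0.3 1.3 1.8
  endloop
 endfacet
 facet normal 0.109 -0.942 -0.318
  outer loop
   vertex 3.5 1.4 2.6
   vertex 0.3 1.3 1.8
   vertex 2.6 1.6 1.7
  endloop
 endfacet
 facet normal 0.046 -0.613 -0.789
  outer loop
   vertex 1.8 2.7 0.8
   vertex 2.6 1.6 1.7
   vertex 0.3 1.3 1.8
  endloop
 endfacet
 facet normal -0.461 -0.132 -0.877
  outer loop
   vertex 1.8 2.7 0.8
   vertex 0.3 1.3 1.8
   vertex 1.0 3.5 1.1
  endloop
 endfacet
 facet normal 0.475 -0.538 -0.696
  outer loop
   vertex 3.5 3.3 1.0
   vertex 3.8 2.4 1.9
   vertex 2.6 1.6 1.7
  endloop
 endfacet
 facet normal 0.269 -0.485 -0.832
  outer loop
   vertex 3.5 3.3 1.0
   vertex 2.6 1.6 1.7
   vertex 1.8 2.7 0.8
  endloop
 endfacet
 facet normal 0.767 0.563 0.307
  outer loop
   vertex 3.5 3.3 1.0
   vertex 2.4 3.6 3.2
   vertex 3.8 2.4 1.9
  endloop
 endfacet
 facet normal -0.010 0.342 -0.940
  outer loop
   vertex 3.5 3.3 1.0
   vertex 1.8 2.7 0.8
   vertex 1.0 3.5 1.1
  endloop
 endfacet
 facet normal 0.199 0.979 -0.034
  outer loop
   vertex 3.5 3.3 1.0
   vertex 1.7 3.7 2.0
   vertex 2.4 3.6 3.2
  endloop
 endfacet
 facet normal 0.066 0.962 -0.265
  outer loop
   vertex 3.5 3.3 1.0
   vertex 1.0 3.5 1.1
   vertex 1.7 3.7 2.0
  endloop
 endfacet
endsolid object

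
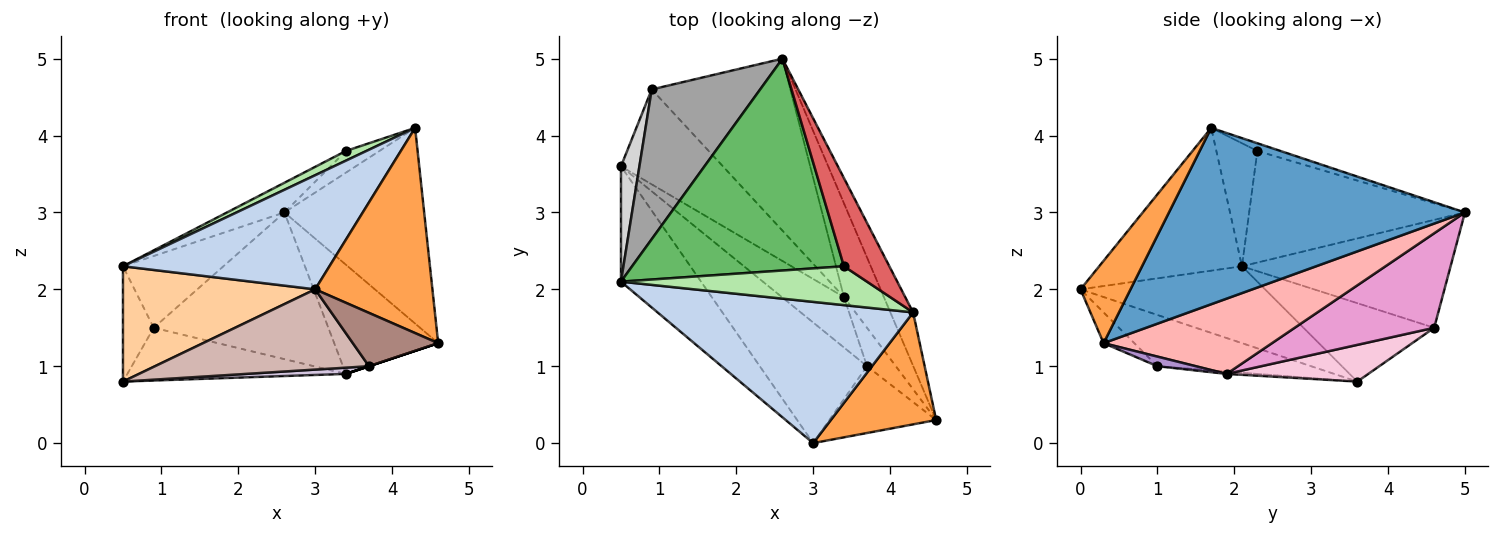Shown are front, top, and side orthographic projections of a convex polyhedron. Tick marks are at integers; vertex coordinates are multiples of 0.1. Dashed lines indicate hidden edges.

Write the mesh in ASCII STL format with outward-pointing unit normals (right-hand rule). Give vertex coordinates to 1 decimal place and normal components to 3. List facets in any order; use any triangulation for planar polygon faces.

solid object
 facet normal 0.898 0.424 -0.116
  outer loop
   vertex 4.3 1.7 4.1
   vertex 4.6 0.3 1.3
   vertex 2.6 5.0 3.0
  endloop
 endfacet
 facet normal -0.399 -0.576 0.713
  outer loop
   vertex 3.0 0.0 2.0
   vertex 4.3 1.7 4.1
   vertex 0.5 2.1 2.3
  endloop
 endfacet
 facet normal 0.350 -0.822 0.449
  outer loop
   vertex 3.0 0.0 2.0
   vertex 4.6 0.3 1.3
   vertex 4.3 1.7 4.1
  endloop
 endfacet
 facet normal -0.562 -0.585 -0.585
  outer loop
   vertex 3.0 0.0 2.0
   vertex 0.5 2.1 2.3
   vertex 0.5 3.6 0.8
  endloop
 endfacet
 facet normal -0.463 0.123 0.878
  outer loop
   vertex 3.4 2.3 3.8
   vertex 2.6 5.0 3.0
   vertex 0.5 2.1 2.3
  endloop
 endfacet
 facet normal -0.436 -0.218 0.873
  outer loop
   vertex 3.4 2.3 3.8
   vertex 0.5 2.1 2.3
   vertex 4.3 1.7 4.1
  endloop
 endfacet
 facet normal -0.162 0.236 0.958
  outer loop
   vertex 3.4 2.3 3.8
   vertex 4.3 1.7 4.1
   vertex 2.6 5.0 3.0
  endloop
 endfacet
 facet normal 0.776 0.479 -0.411
  outer loop
   vertex 3.4 1.9 0.9
   vertex 2.6 5.0 3.0
   vertex 4.6 0.3 1.3
  endloop
 endfacet
 facet normal 0.316 0.000 -0.949
  outer loop
   vertex 3.7 1.0 1.0
   vertex 3.4 1.9 0.9
   vertex 4.6 0.3 1.3
  endloop
 endfacet
 facet normal -0.038 -0.123 -0.992
  outer loop
   vertex 3.7 1.0 1.0
   vertex 0.5 3.6 0.8
   vertex 3.4 1.9 0.9
  endloop
 endfacet
 facet normal -0.219 -0.609 -0.762
  outer loop
   vertex 3.7 1.0 1.0
   vertex 4.6 0.3 1.3
   vertex 3.0 0.0 2.0
  endloop
 endfacet
 facet normal -0.370 -0.515 -0.774
  outer loop
   vertex 3.7 1.0 1.0
   vertex 3.0 0.0 2.0
   vertex 0.5 3.6 0.8
  endloop
 endfacet
 facet normal 0.460 0.576 -0.675
  outer loop
   vertex 0.9 4.6 1.5
   vertex 2.6 5.0 3.0
   vertex 3.4 1.9 0.9
  endloop
 endfacet
 facet normal 0.300 0.463 -0.834
  outer loop
   vertex 0.9 4.6 1.5
   vertex 3.4 1.9 0.9
   vertex 0.5 3.6 0.8
  endloop
 endfacet
 facet normal -0.668 0.322 0.671
  outer loop
   vertex 0.9 4.6 1.5
   vertex 0.5 2.1 2.3
   vertex 2.6 5.0 3.0
  endloop
 endfacet
 facet normal -0.949 0.223 0.223
  outer loop
   vertex 0.9 4.6 1.5
   vertex 0.5 3.6 0.8
   vertex 0.5 2.1 2.3
  endloop
 endfacet
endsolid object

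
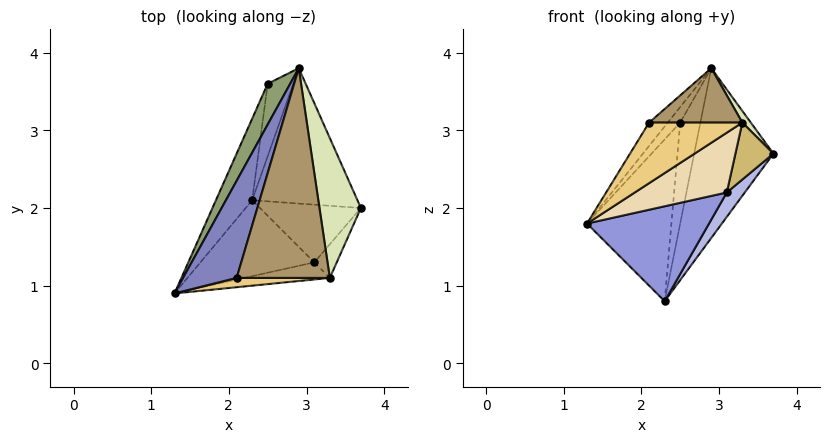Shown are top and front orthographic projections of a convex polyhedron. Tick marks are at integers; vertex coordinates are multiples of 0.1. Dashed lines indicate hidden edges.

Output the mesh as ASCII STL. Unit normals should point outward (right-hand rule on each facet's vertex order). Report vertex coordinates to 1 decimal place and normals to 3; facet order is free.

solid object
 facet normal 0.670 0.581 -0.463
  outer loop
   vertex 2.3 2.1 0.8
   vertex 2.9 3.8 3.8
   vertex 3.7 2.0 2.7
  endloop
 endfacet
 facet normal -0.854 0.122 0.507
  outer loop
   vertex 2.1 1.1 3.1
   vertex 2.9 3.8 3.8
   vertex 1.3 0.9 1.8
  endloop
 endfacet
 facet normal 0.298 -0.745 -0.596
  outer loop
   vertex 3.1 1.3 2.2
   vertex 1.3 0.9 1.8
   vertex 2.3 2.1 0.8
  endloop
 endfacet
 facet normal 0.774 -0.247 -0.583
  outer loop
   vertex 3.1 1.3 2.2
   vertex 2.3 2.1 0.8
   vertex 3.7 2.0 2.7
  endloop
 endfacet
 facet normal -0.876 0.172 0.451
  outer loop
   vertex 2.5 3.6 3.1
   vertex 1.3 0.9 1.8
   vertex 2.9 3.8 3.8
  endloop
 endfacet
 facet normal -0.836 0.490 -0.247
  outer loop
   vertex 2.5 3.6 3.1
   vertex 2.3 2.1 0.8
   vertex 1.3 0.9 1.8
  endloop
 endfacet
 facet normal 0.524 0.692 -0.497
  outer loop
   vertex 2.5 3.6 3.1
   vertex 2.9 3.8 3.8
   vertex 2.3 2.1 0.8
  endloop
 endfacet
 facet normal 0.764 -0.054 0.643
  outer loop
   vertex 3.3 1.1 3.1
   vertex 3.7 2.0 2.7
   vertex 2.9 3.8 3.8
  endloop
 endfacet
 facet normal 0.000 -0.251 0.968
  outer loop
   vertex 3.3 1.1 3.1
   vertex 2.9 3.8 3.8
   vertex 2.1 1.1 3.1
  endloop
 endfacet
 facet normal 0.819 -0.494 -0.292
  outer loop
   vertex 3.3 1.1 3.1
   vertex 3.1 1.3 2.2
   vertex 3.7 2.0 2.7
  endloop
 endfacet
 facet normal 0.000 -0.988 0.152
  outer loop
   vertex 3.3 1.1 3.1
   vertex 2.1 1.1 3.1
   vertex 1.3 0.9 1.8
  endloop
 endfacet
 facet normal 0.265 -0.927 -0.265
  outer loop
   vertex 3.3 1.1 3.1
   vertex 1.3 0.9 1.8
   vertex 3.1 1.3 2.2
  endloop
 endfacet
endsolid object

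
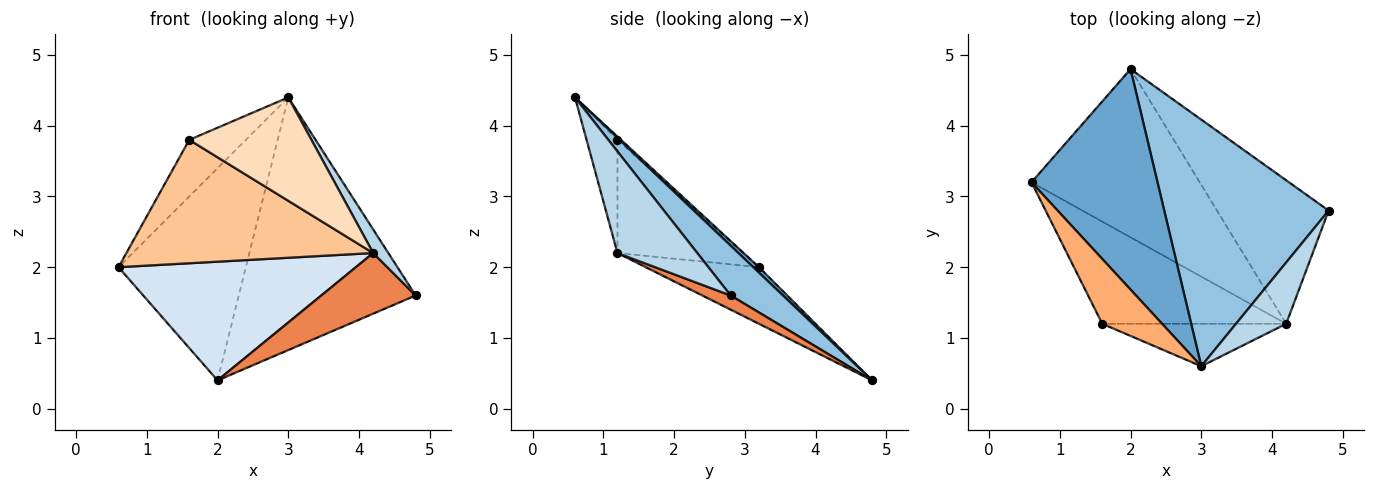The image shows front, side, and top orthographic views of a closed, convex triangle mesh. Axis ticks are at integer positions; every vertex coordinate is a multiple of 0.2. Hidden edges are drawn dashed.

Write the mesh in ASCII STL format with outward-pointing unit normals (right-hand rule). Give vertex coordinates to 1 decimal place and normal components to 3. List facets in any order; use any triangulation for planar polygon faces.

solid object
 facet normal 0.031 0.693 0.720
  outer loop
   vertex 2.0 4.8 0.4
   vertex 0.6 3.2 2.0
   vertex 3.0 0.6 4.4
  endloop
 endfacet
 facet normal 0.207 0.700 0.683
  outer loop
   vertex 2.0 4.8 0.4
   vertex 3.0 0.6 4.4
   vertex 4.8 2.8 1.6
  endloop
 endfacet
 facet normal 0.884 -0.168 0.436
  outer loop
   vertex 4.2 1.2 2.2
   vertex 4.8 2.8 1.6
   vertex 3.0 0.6 4.4
  endloop
 endfacet
 facet normal -0.265 -0.556 -0.788
  outer loop
   vertex 4.2 1.2 2.2
   vertex 0.6 3.2 2.0
   vertex 2.0 4.8 0.4
  endloop
 endfacet
 facet normal 0.116 -0.387 -0.915
  outer loop
   vertex 4.2 1.2 2.2
   vertex 2.0 4.8 0.4
   vertex 4.8 2.8 1.6
  endloop
 endfacet
 facet normal -0.041 0.657 0.753
  outer loop
   vertex 1.6 1.2 3.8
   vertex 3.0 0.6 4.4
   vertex 0.6 3.2 2.0
  endloop
 endfacet
 facet normal -0.365 -0.717 -0.594
  outer loop
   vertex 1.6 1.2 3.8
   vertex 0.6 3.2 2.0
   vertex 4.2 1.2 2.2
  endloop
 endfacet
 facet normal -0.228 -0.901 -0.370
  outer loop
   vertex 1.6 1.2 3.8
   vertex 4.2 1.2 2.2
   vertex 3.0 0.6 4.4
  endloop
 endfacet
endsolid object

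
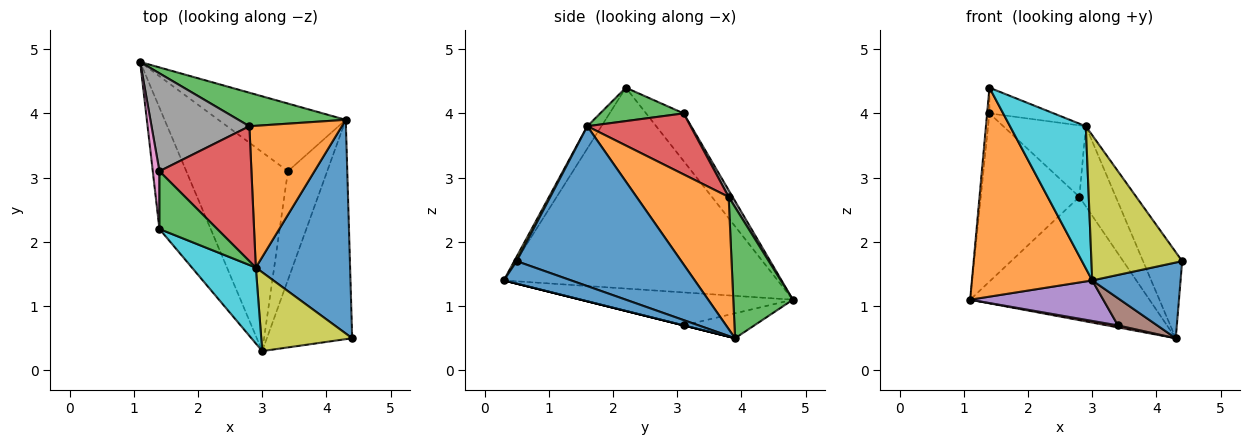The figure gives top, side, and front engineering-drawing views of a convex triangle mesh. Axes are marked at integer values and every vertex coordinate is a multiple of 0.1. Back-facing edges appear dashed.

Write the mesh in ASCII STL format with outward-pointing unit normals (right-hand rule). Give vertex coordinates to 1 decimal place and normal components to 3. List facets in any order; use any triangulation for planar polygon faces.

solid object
 facet normal 0.242 -0.317 -0.917
  outer loop
   vertex 3.0 0.3 1.4
   vertex 4.3 3.9 0.5
   vertex 4.4 0.5 1.7
  endloop
 endfacet
 facet normal -0.892 -0.392 -0.227
  outer loop
   vertex 3.0 0.3 1.4
   vertex 1.4 2.2 4.4
   vertex 1.1 4.8 1.1
  endloop
 endfacet
 facet normal 0.305 0.919 0.250
  outer loop
   vertex 2.8 3.8 2.7
   vertex 4.3 3.9 0.5
   vertex 1.1 4.8 1.1
  endloop
 endfacet
 facet normal -0.192 -0.029 -0.981
  outer loop
   vertex 3.4 3.1 0.7
   vertex 1.1 4.8 1.1
   vertex 4.3 3.9 0.5
  endloop
 endfacet
 facet normal -0.303 -0.190 -0.934
  outer loop
   vertex 3.4 3.1 0.7
   vertex 3.0 0.3 1.4
   vertex 1.1 4.8 1.1
  endloop
 endfacet
 facet normal 0.000 -0.243 -0.970
  outer loop
   vertex 3.4 3.1 0.7
   vertex 4.3 3.9 0.5
   vertex 3.0 0.3 1.4
  endloop
 endfacet
 facet normal -0.988 0.061 0.138
  outer loop
   vertex 1.4 3.1 4.0
   vertex 1.1 4.8 1.1
   vertex 1.4 2.2 4.4
  endloop
 endfacet
 facet normal 0.035 0.864 0.503
  outer loop
   vertex 1.4 3.1 4.0
   vertex 2.8 3.8 2.7
   vertex 1.1 4.8 1.1
  endloop
 endfacet
 facet normal 0.023 -0.879 0.477
  outer loop
   vertex 2.9 1.6 3.8
   vertex 3.0 0.3 1.4
   vertex 4.4 0.5 1.7
  endloop
 endfacet
 facet normal -0.162 -0.870 0.465
  outer loop
   vertex 2.9 1.6 3.8
   vertex 1.4 2.2 4.4
   vertex 3.0 0.3 1.4
  endloop
 endfacet
 facet normal 0.844 0.200 0.498
  outer loop
   vertex 2.9 1.6 3.8
   vertex 4.4 0.5 1.7
   vertex 4.3 3.9 0.5
  endloop
 endfacet
 facet normal 0.779 0.308 0.545
  outer loop
   vertex 2.9 1.6 3.8
   vertex 4.3 3.9 0.5
   vertex 2.8 3.8 2.7
  endloop
 endfacet
 facet normal 0.467 0.359 0.808
  outer loop
   vertex 2.9 1.6 3.8
   vertex 1.4 3.1 4.0
   vertex 1.4 2.2 4.4
  endloop
 endfacet
 facet normal 0.506 0.404 0.762
  outer loop
   vertex 2.9 1.6 3.8
   vertex 2.8 3.8 2.7
   vertex 1.4 3.1 4.0
  endloop
 endfacet
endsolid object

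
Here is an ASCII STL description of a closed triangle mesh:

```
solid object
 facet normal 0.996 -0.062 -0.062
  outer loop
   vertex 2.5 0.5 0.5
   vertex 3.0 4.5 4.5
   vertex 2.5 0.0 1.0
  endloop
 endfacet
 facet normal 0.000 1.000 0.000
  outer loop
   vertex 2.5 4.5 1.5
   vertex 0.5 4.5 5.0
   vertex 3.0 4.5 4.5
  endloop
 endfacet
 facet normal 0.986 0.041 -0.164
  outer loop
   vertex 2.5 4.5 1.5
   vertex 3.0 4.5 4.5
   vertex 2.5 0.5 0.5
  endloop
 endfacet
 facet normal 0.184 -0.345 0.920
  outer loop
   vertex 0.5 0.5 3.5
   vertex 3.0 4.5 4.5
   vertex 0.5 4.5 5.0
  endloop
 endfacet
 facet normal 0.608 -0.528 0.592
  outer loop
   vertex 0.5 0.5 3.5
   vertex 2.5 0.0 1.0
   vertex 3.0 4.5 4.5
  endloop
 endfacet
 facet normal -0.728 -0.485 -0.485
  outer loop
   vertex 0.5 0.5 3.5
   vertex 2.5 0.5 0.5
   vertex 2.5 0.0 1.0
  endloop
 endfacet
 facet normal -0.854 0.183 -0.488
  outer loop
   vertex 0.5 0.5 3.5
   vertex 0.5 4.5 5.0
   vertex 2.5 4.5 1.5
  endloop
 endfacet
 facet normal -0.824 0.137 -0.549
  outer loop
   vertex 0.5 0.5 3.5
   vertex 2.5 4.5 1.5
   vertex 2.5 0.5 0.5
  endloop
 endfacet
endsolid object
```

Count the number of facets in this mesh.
8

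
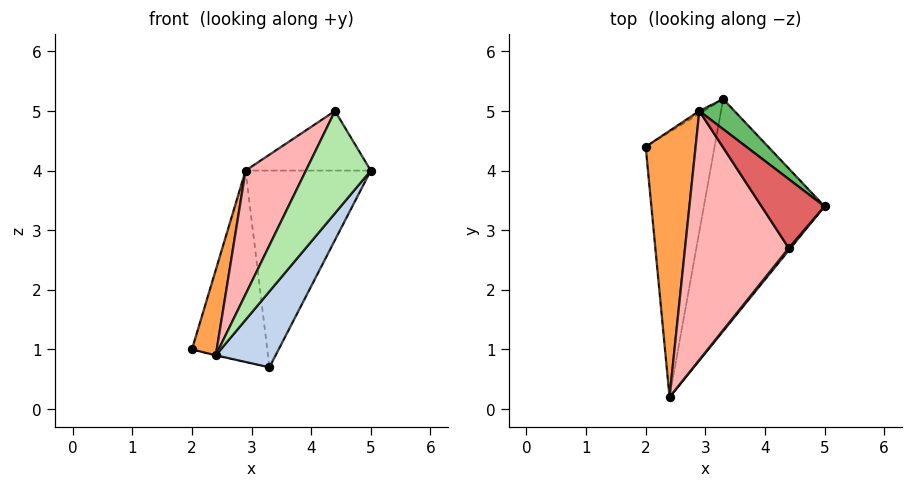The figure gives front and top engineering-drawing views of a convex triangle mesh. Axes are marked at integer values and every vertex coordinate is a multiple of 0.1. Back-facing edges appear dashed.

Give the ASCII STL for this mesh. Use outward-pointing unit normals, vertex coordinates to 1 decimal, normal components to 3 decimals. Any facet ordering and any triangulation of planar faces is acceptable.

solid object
 facet normal -0.226 0.002 -0.974
  outer loop
   vertex 3.3 5.2 0.7
   vertex 2.4 0.2 0.9
   vertex 2.0 4.4 1.0
  endloop
 endfacet
 facet normal 0.835 -0.171 -0.523
  outer loop
   vertex 3.3 5.2 0.7
   vertex 5.0 3.4 4.0
   vertex 2.4 0.2 0.9
  endloop
 endfacet
 facet normal -0.948 -0.097 0.304
  outer loop
   vertex 2.9 5.0 4.0
   vertex 2.0 4.4 1.0
   vertex 2.4 0.2 0.9
  endloop
 endfacet
 facet normal -0.526 0.850 -0.012
  outer loop
   vertex 2.9 5.0 4.0
   vertex 3.3 5.2 0.7
   vertex 2.0 4.4 1.0
  endloop
 endfacet
 facet normal 0.602 0.790 0.121
  outer loop
   vertex 2.9 5.0 4.0
   vertex 5.0 3.4 4.0
   vertex 3.3 5.2 0.7
  endloop
 endfacet
 facet normal 0.769 -0.639 0.014
  outer loop
   vertex 4.4 2.7 5.0
   vertex 2.4 0.2 0.9
   vertex 5.0 3.4 4.0
  endloop
 endfacet
 facet normal 0.446 0.585 0.677
  outer loop
   vertex 4.4 2.7 5.0
   vertex 5.0 3.4 4.0
   vertex 2.9 5.0 4.0
  endloop
 endfacet
 facet normal -0.788 -0.274 0.551
  outer loop
   vertex 4.4 2.7 5.0
   vertex 2.9 5.0 4.0
   vertex 2.4 0.2 0.9
  endloop
 endfacet
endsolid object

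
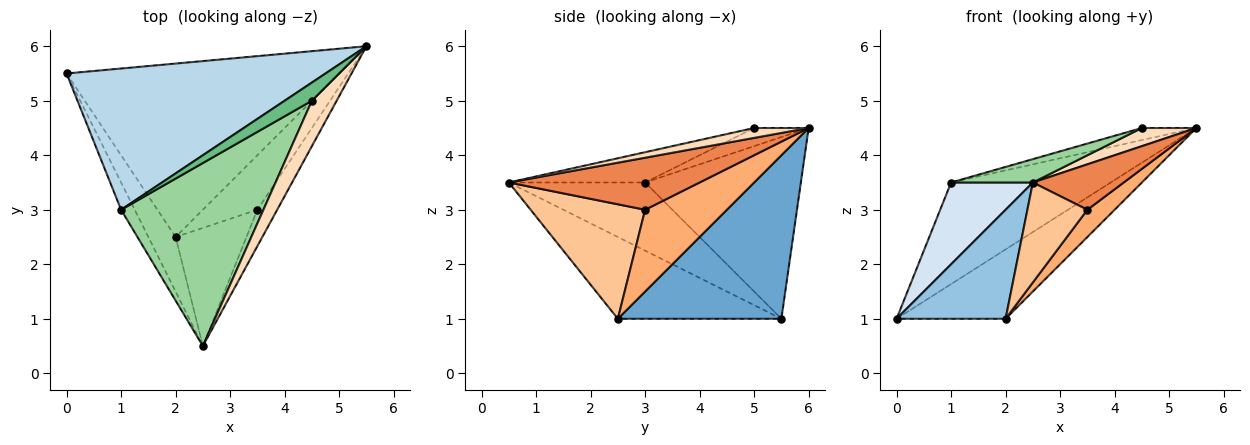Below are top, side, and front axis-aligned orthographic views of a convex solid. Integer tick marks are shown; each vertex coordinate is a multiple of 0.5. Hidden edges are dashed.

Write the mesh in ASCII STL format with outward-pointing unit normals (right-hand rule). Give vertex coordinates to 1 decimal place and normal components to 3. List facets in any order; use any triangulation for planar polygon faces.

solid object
 facet normal 0.487 0.324 -0.811
  outer loop
   vertex 2.0 2.5 1.0
   vertex 0.0 5.5 1.0
   vertex 5.5 6.0 4.5
  endloop
 endfacet
 facet normal -0.802 -0.535 -0.267
  outer loop
   vertex 2.0 2.5 1.0
   vertex 2.5 0.5 3.5
   vertex 0.0 5.5 1.0
  endloop
 endfacet
 facet normal -0.495 0.507 0.705
  outer loop
   vertex 1.0 3.0 3.5
   vertex 5.5 6.0 4.5
   vertex 0.0 5.5 1.0
  endloop
 endfacet
 facet normal -0.845 -0.507 -0.169
  outer loop
   vertex 1.0 3.0 3.5
   vertex 0.0 5.5 1.0
   vertex 2.5 0.5 3.5
  endloop
 endfacet
 facet normal 0.854 -0.407 -0.325
  outer loop
   vertex 3.5 3.0 3.0
   vertex 5.5 6.0 4.5
   vertex 2.5 0.5 3.5
  endloop
 endfacet
 facet normal 0.802 -0.267 -0.535
  outer loop
   vertex 3.5 3.0 3.0
   vertex 2.0 2.5 1.0
   vertex 5.5 6.0 4.5
  endloop
 endfacet
 facet normal 0.777 -0.407 -0.481
  outer loop
   vertex 3.5 3.0 3.0
   vertex 2.5 0.5 3.5
   vertex 2.0 2.5 1.0
  endloop
 endfacet
 facet normal 0.348 -0.348 0.870
  outer loop
   vertex 4.5 5.0 4.5
   vertex 2.5 0.5 3.5
   vertex 5.5 6.0 4.5
  endloop
 endfacet
 facet normal -0.485 0.485 0.728
  outer loop
   vertex 4.5 5.0 4.5
   vertex 5.5 6.0 4.5
   vertex 1.0 3.0 3.5
  endloop
 endfacet
 facet normal -0.207 -0.124 0.971
  outer loop
   vertex 4.5 5.0 4.5
   vertex 1.0 3.0 3.5
   vertex 2.5 0.5 3.5
  endloop
 endfacet
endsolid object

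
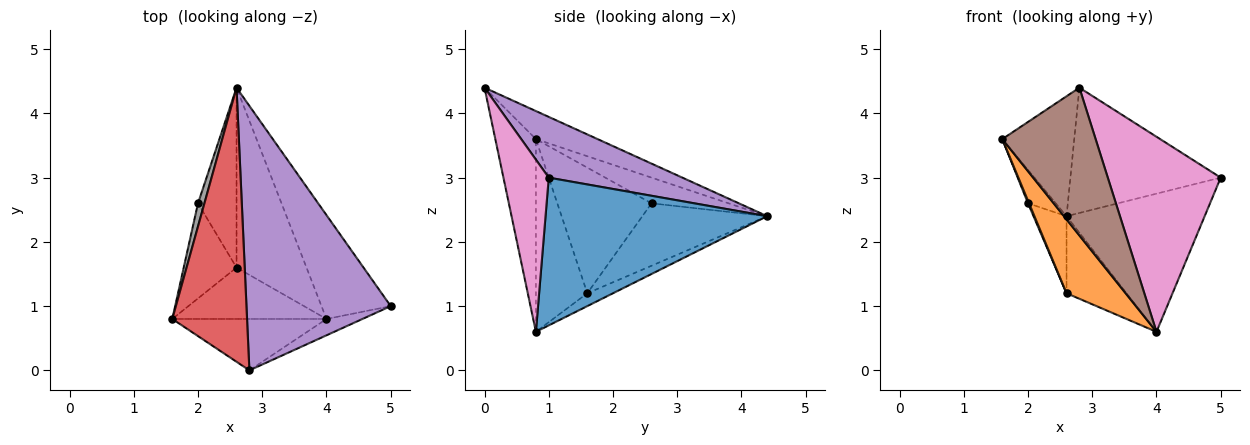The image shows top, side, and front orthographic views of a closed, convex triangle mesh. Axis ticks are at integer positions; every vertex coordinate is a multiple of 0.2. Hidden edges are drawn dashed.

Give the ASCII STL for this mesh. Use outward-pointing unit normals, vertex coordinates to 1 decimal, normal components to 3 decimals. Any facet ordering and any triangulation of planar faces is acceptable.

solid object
 facet normal 0.789 0.491 -0.370
  outer loop
   vertex 4.0 0.8 0.6
   vertex 2.6 4.4 2.4
   vertex 5.0 1.0 3.0
  endloop
 endfacet
 facet normal -0.581 -0.668 -0.465
  outer loop
   vertex 2.6 1.6 1.2
   vertex 4.0 0.8 0.6
   vertex 1.6 0.8 3.6
  endloop
 endfacet
 facet normal -0.166 0.388 -0.906
  outer loop
   vertex 2.6 1.6 1.2
   vertex 2.6 4.4 2.4
   vertex 4.0 0.8 0.6
  endloop
 endfacet
 facet normal -0.325 0.379 0.866
  outer loop
   vertex 2.8 0.0 4.4
   vertex 2.6 4.4 2.4
   vertex 1.6 0.8 3.6
  endloop
 endfacet
 facet normal 0.356 0.400 0.845
  outer loop
   vertex 2.8 0.0 4.4
   vertex 5.0 1.0 3.0
   vertex 2.6 4.4 2.4
  endloop
 endfacet
 facet normal -0.380 -0.874 -0.304
  outer loop
   vertex 2.8 0.0 4.4
   vertex 1.6 0.8 3.6
   vertex 4.0 0.8 0.6
  endloop
 endfacet
 facet normal 0.371 -0.925 -0.078
  outer loop
   vertex 2.8 0.0 4.4
   vertex 4.0 0.8 0.6
   vertex 5.0 1.0 3.0
  endloop
 endfacet
 facet normal -0.916 0.331 0.229
  outer loop
   vertex 2.0 2.6 2.6
   vertex 1.6 0.8 3.6
   vertex 2.6 4.4 2.4
  endloop
 endfacet
 facet normal -0.922 -0.010 -0.388
  outer loop
   vertex 2.0 2.6 2.6
   vertex 2.6 1.6 1.2
   vertex 1.6 0.8 3.6
  endloop
 endfacet
 facet normal -0.830 0.220 -0.513
  outer loop
   vertex 2.0 2.6 2.6
   vertex 2.6 4.4 2.4
   vertex 2.6 1.6 1.2
  endloop
 endfacet
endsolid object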